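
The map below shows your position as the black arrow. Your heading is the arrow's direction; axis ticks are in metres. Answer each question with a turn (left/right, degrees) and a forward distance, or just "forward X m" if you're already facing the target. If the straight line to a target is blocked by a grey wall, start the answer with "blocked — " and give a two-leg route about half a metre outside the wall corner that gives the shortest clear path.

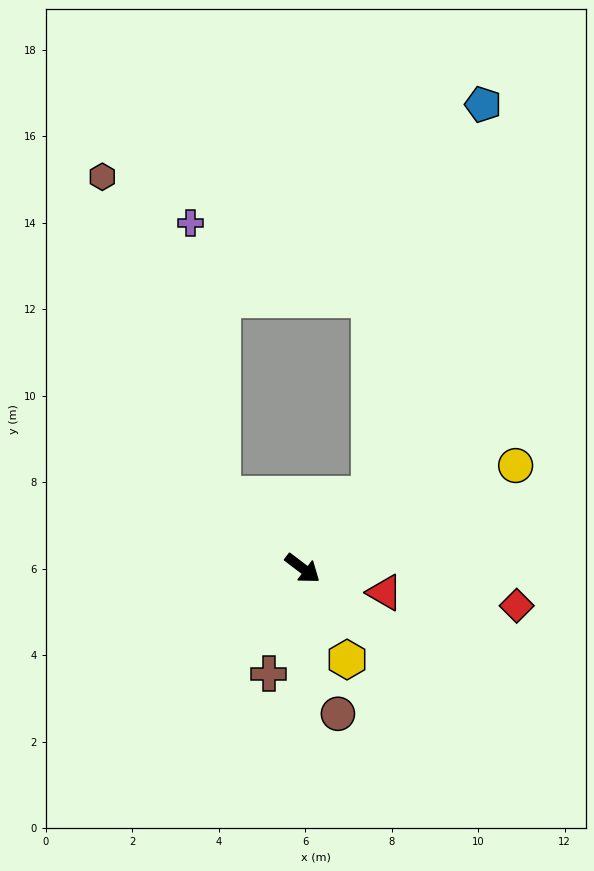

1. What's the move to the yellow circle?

turn left 63°, forward 5.5 m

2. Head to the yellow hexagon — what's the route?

turn right 27°, forward 2.3 m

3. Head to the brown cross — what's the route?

turn right 71°, forward 2.6 m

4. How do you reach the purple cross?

blocked — turn left 175°, forward 2.5 m, then turn right 41°, forward 6.3 m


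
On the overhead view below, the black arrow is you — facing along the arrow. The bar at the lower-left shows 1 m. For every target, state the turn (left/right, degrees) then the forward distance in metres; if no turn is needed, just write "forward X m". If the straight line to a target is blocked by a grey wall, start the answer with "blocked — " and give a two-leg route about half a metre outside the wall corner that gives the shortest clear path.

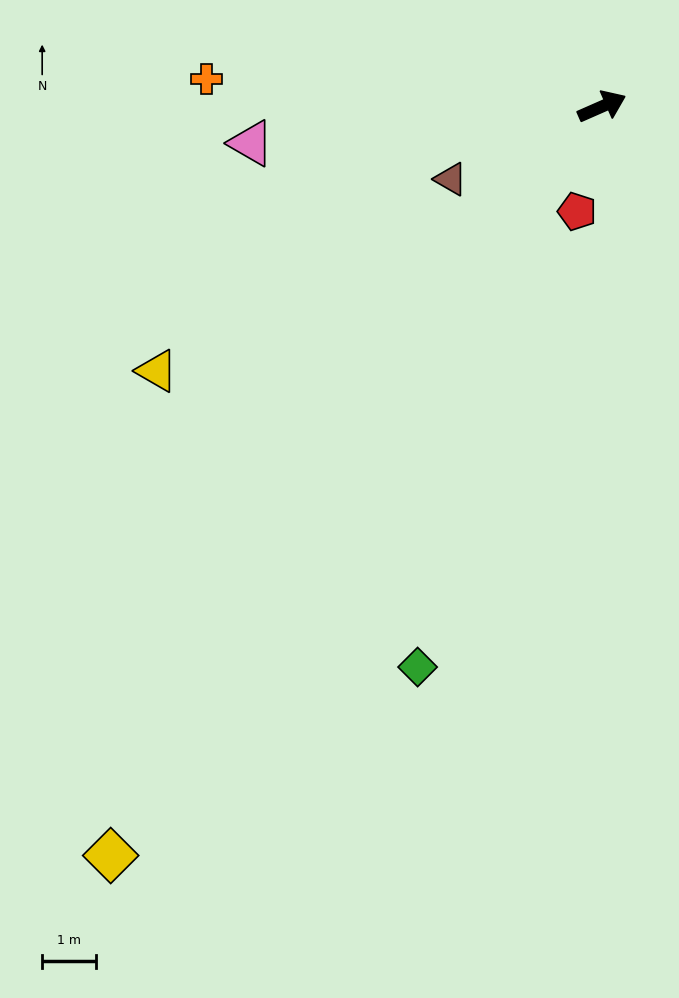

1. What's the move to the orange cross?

turn left 152°, forward 7.4 m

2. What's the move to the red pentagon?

turn right 127°, forward 2.0 m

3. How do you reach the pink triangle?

turn left 162°, forward 6.6 m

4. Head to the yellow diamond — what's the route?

turn right 147°, forward 16.7 m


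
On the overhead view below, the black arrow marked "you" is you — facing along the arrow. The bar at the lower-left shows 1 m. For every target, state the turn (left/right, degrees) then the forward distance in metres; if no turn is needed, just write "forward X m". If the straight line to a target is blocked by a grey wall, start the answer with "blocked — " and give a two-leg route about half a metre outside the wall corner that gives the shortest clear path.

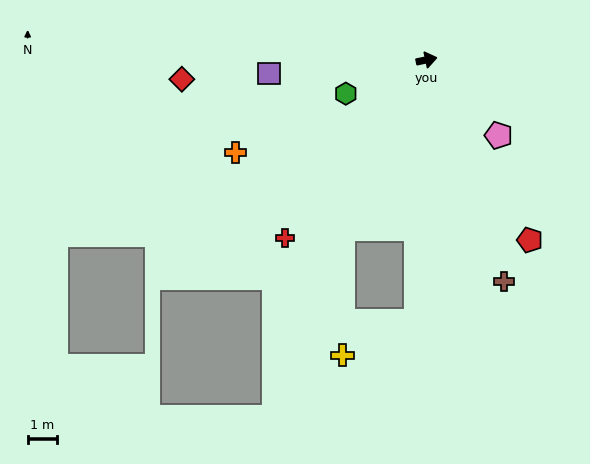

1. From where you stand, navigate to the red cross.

turn right 140°, forward 7.8 m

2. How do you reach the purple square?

turn left 173°, forward 5.4 m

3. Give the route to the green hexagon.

turn right 169°, forward 3.0 m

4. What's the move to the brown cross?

turn right 83°, forward 8.0 m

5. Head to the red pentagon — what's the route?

turn right 72°, forward 7.1 m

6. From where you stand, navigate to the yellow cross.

blocked — turn right 128°, forward 6.5 m, then turn left 26°, forward 4.3 m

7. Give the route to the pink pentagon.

turn right 58°, forward 3.6 m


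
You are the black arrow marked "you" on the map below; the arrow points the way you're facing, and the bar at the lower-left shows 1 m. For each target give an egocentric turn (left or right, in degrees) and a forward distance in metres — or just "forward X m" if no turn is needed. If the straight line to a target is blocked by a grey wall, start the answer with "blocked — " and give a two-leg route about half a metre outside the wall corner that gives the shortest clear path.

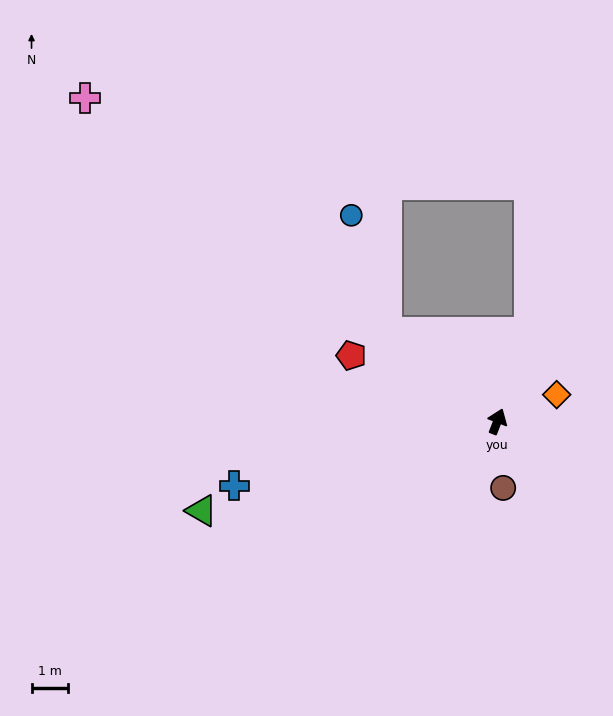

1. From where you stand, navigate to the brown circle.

turn right 154°, forward 1.8 m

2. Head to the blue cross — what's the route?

turn left 125°, forward 7.5 m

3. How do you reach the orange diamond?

turn right 45°, forward 1.8 m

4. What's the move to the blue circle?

blocked — turn left 72°, forward 3.9 m, then turn right 34°, forward 3.4 m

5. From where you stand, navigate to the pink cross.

turn left 73°, forward 14.5 m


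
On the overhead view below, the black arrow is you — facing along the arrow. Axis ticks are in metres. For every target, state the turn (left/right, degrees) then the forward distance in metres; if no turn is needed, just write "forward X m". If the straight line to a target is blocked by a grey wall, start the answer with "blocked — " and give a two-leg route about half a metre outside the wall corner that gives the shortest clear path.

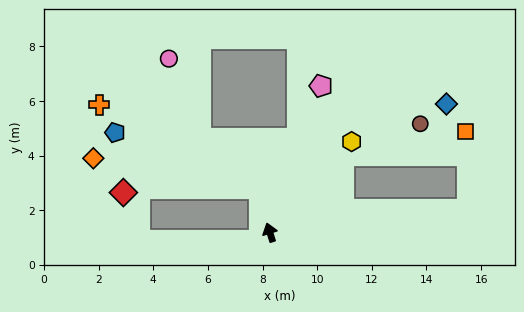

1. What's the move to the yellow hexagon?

turn right 59°, forward 4.5 m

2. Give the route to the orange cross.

blocked — turn right 6°, forward 1.7 m, then turn left 51°, forward 6.6 m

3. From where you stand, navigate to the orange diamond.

blocked — turn right 6°, forward 1.7 m, then turn left 69°, forward 6.2 m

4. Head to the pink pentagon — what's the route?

turn right 37°, forward 5.7 m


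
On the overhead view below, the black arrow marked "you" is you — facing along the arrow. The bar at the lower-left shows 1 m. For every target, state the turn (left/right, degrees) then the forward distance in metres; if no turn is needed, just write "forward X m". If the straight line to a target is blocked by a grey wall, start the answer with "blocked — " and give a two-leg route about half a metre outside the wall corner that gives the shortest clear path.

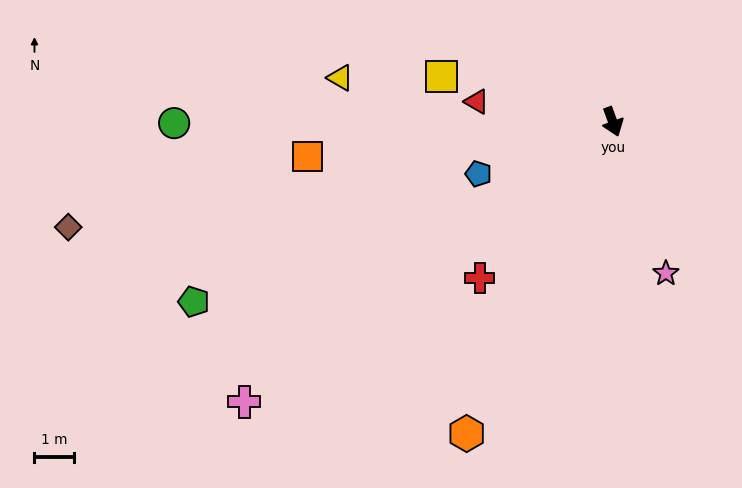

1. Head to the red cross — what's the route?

turn right 60°, forward 5.2 m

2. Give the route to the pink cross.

turn right 73°, forward 11.8 m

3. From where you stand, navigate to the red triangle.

turn right 118°, forward 3.5 m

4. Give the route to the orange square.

turn right 104°, forward 7.9 m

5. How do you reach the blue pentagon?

turn right 89°, forward 3.7 m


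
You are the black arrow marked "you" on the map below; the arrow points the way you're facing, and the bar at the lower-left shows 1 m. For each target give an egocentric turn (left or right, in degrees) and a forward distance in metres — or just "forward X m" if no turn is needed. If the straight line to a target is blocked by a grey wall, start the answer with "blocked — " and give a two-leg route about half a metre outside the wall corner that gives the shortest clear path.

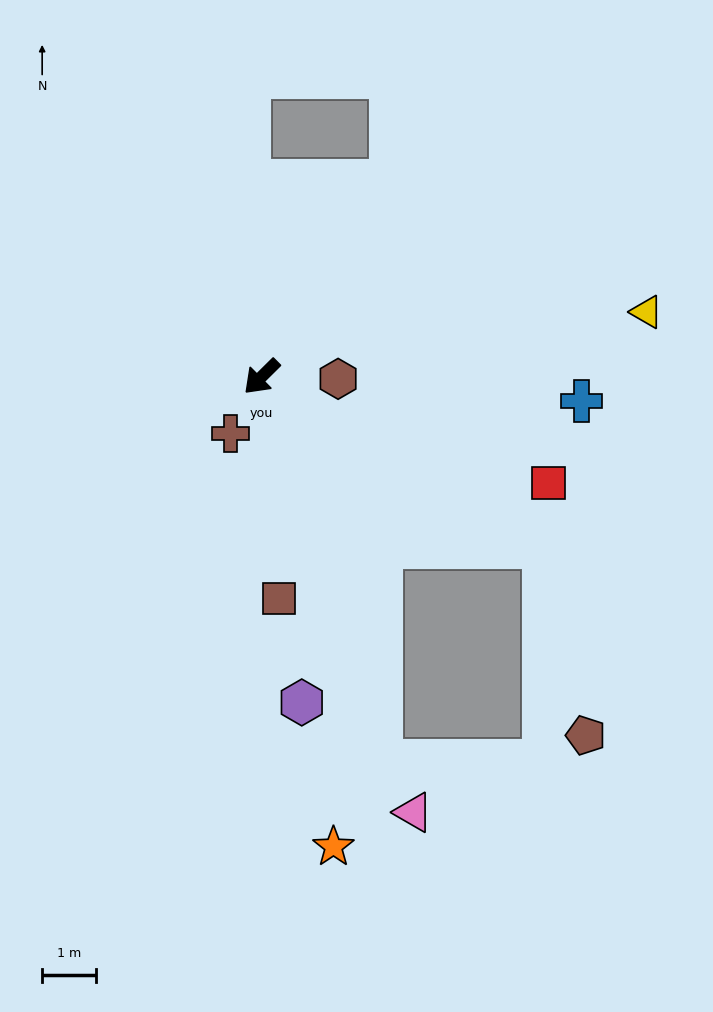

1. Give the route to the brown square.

turn left 50°, forward 4.2 m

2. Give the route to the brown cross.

turn left 17°, forward 1.2 m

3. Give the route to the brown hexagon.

turn left 134°, forward 1.4 m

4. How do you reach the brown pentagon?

blocked — turn left 105°, forward 6.2 m, then turn right 48°, forward 3.6 m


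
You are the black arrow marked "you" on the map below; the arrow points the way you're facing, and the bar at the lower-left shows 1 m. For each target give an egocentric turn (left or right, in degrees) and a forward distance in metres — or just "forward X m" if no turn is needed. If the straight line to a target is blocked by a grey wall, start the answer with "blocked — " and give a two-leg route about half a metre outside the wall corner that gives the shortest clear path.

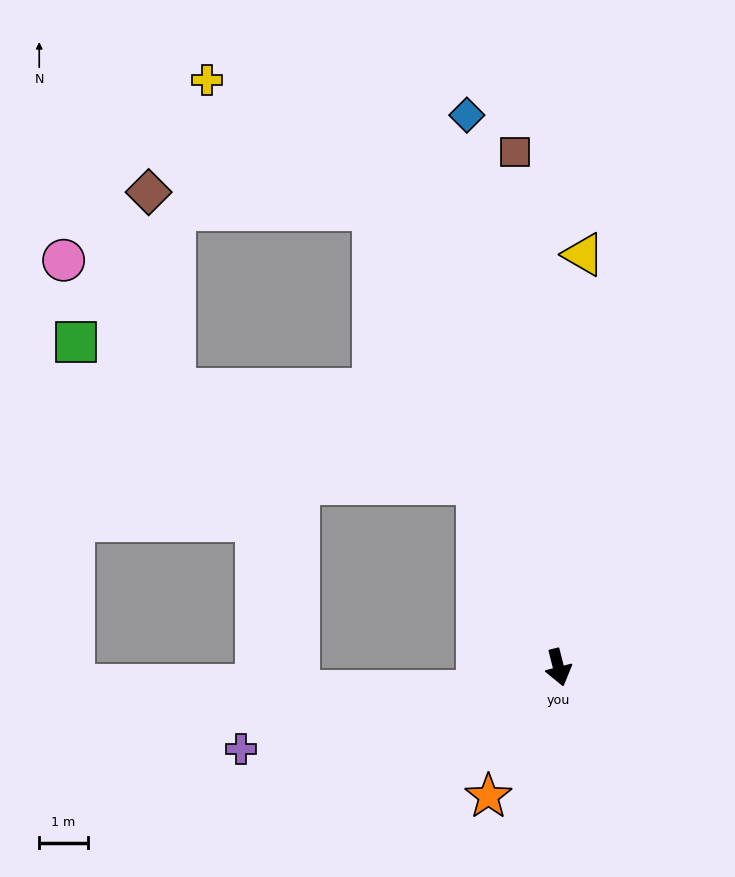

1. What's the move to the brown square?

turn left 171°, forward 10.6 m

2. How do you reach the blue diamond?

turn left 175°, forward 11.5 m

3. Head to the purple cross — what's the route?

turn right 90°, forward 6.7 m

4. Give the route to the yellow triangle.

turn left 162°, forward 8.5 m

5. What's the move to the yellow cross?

blocked — turn right 172°, forward 10.2 m, then turn left 30°, forward 4.3 m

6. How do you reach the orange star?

turn right 43°, forward 3.0 m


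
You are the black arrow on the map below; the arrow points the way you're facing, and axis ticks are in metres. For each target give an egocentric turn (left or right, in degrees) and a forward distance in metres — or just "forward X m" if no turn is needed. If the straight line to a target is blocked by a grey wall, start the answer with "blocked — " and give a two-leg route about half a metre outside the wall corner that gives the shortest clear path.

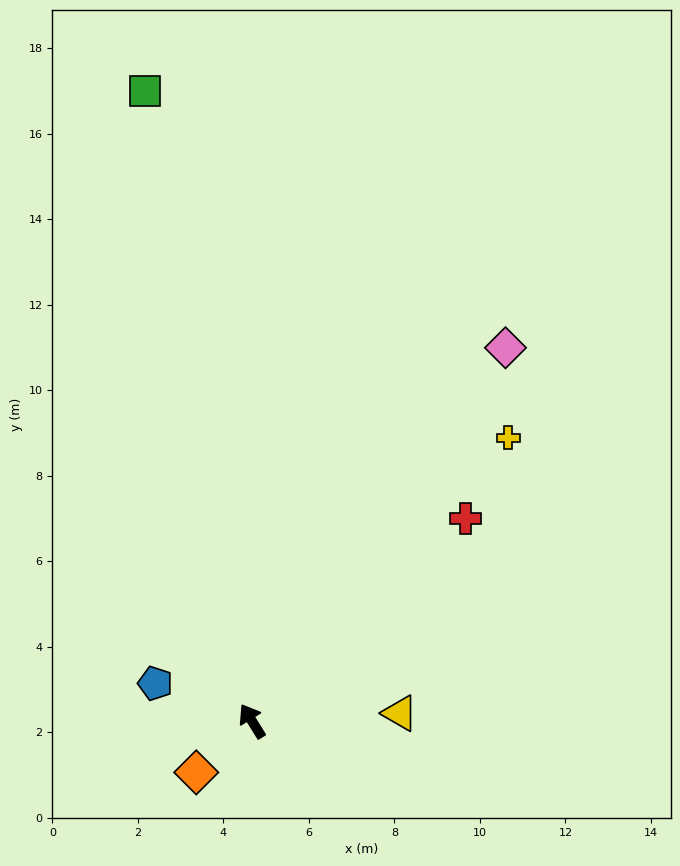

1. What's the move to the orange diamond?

turn left 101°, forward 1.8 m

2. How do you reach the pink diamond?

turn right 66°, forward 10.6 m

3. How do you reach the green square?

turn right 22°, forward 14.9 m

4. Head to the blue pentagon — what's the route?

turn left 37°, forward 2.4 m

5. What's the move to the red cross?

turn right 78°, forward 6.9 m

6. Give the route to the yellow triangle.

turn right 119°, forward 3.5 m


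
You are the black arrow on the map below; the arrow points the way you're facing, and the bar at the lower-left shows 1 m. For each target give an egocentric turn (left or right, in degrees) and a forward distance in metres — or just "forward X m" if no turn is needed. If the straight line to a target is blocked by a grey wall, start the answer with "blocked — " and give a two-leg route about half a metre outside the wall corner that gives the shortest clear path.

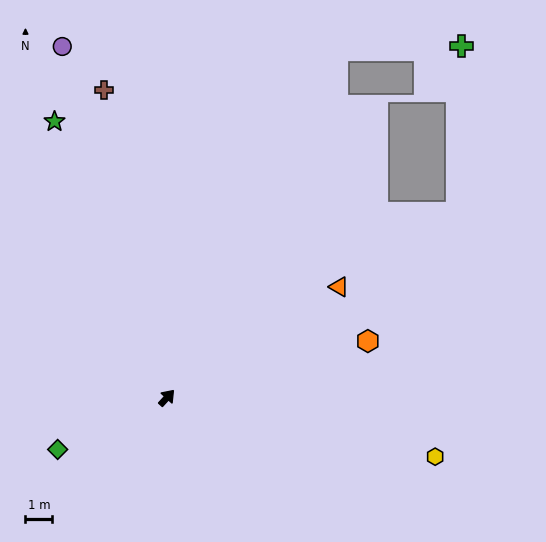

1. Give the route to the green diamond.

turn left 158°, forward 4.5 m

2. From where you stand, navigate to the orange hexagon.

turn right 32°, forward 7.7 m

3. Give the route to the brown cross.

turn left 54°, forward 11.7 m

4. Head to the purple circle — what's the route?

turn left 59°, forward 13.6 m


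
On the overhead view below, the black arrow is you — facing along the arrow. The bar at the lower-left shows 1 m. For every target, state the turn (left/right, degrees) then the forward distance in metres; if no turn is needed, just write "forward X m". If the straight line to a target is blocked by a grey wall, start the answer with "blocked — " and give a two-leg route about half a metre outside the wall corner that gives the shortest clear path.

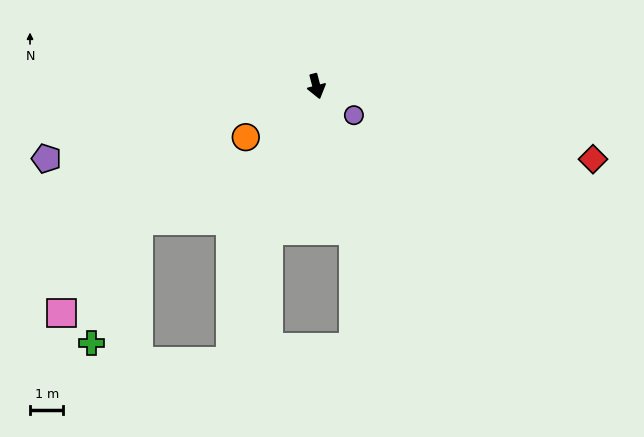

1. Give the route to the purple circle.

turn left 38°, forward 1.4 m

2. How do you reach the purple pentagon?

turn right 90°, forward 8.4 m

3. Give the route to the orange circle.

turn right 69°, forward 2.6 m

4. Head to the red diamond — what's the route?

turn left 61°, forward 8.6 m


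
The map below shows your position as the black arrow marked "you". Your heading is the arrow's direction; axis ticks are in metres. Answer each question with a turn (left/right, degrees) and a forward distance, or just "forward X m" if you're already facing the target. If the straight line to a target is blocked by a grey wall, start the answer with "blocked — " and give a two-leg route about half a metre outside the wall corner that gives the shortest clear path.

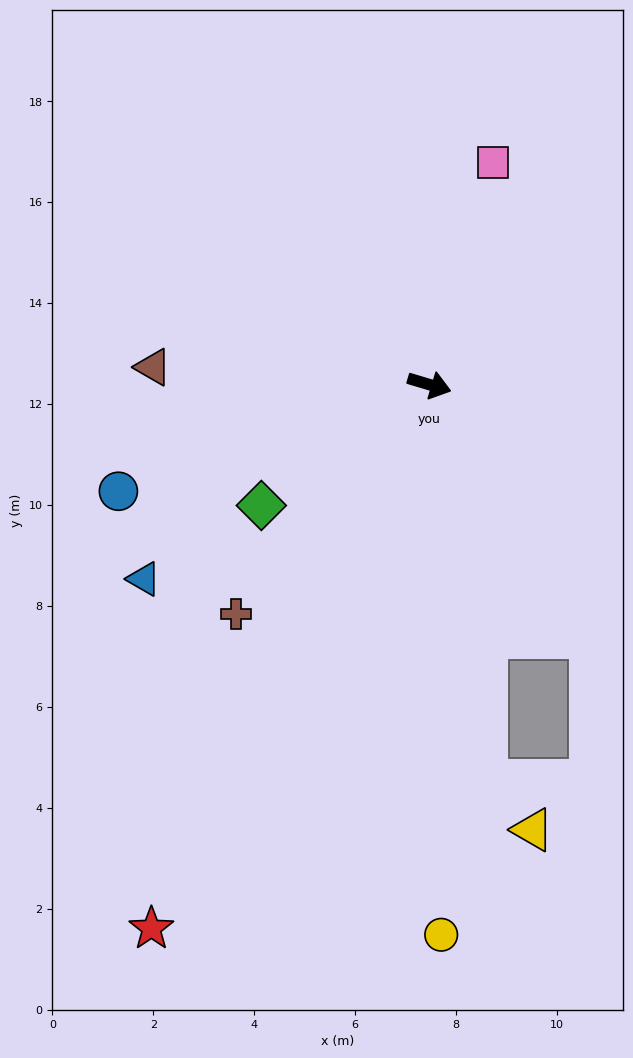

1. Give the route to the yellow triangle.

blocked — turn right 65°, forward 7.9 m, then turn left 35°, forward 1.3 m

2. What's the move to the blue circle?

turn right 144°, forward 6.5 m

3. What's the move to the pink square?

turn left 91°, forward 4.6 m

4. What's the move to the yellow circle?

turn right 72°, forward 10.9 m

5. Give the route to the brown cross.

turn right 114°, forward 5.9 m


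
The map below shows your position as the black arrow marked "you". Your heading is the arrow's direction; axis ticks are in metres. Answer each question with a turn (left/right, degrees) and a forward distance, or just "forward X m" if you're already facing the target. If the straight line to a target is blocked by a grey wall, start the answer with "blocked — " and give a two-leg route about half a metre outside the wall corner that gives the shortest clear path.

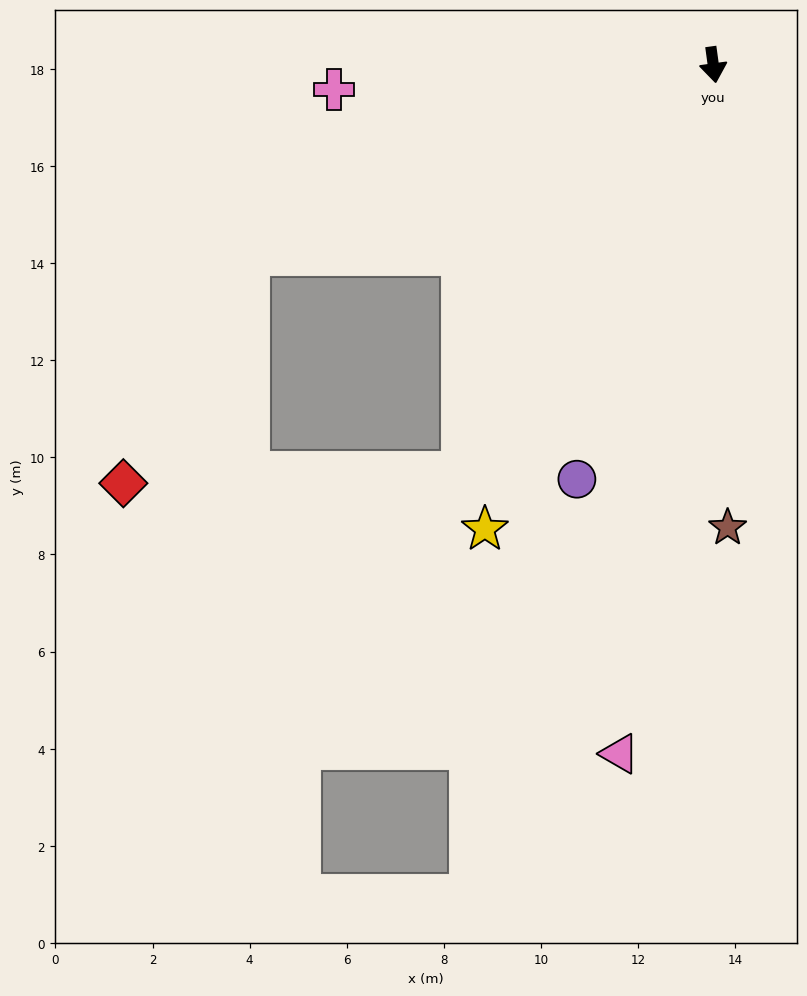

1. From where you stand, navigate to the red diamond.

blocked — turn right 75°, forward 10.3 m, then turn left 38°, forward 5.4 m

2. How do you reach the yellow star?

turn right 34°, forward 10.7 m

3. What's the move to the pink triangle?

turn right 16°, forward 14.3 m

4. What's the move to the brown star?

turn right 6°, forward 9.5 m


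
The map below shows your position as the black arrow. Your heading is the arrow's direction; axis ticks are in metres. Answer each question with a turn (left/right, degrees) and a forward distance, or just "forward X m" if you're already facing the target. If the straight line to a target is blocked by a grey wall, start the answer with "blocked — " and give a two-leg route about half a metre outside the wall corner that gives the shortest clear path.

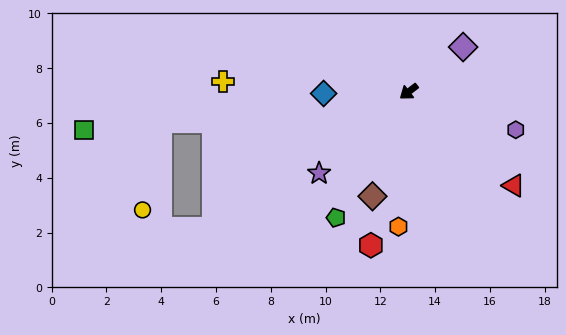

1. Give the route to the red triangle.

turn left 101°, forward 5.1 m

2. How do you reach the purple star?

turn left 5°, forward 4.4 m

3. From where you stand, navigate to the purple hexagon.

turn left 123°, forward 4.1 m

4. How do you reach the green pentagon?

turn left 22°, forward 5.3 m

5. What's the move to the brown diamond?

turn left 33°, forward 4.0 m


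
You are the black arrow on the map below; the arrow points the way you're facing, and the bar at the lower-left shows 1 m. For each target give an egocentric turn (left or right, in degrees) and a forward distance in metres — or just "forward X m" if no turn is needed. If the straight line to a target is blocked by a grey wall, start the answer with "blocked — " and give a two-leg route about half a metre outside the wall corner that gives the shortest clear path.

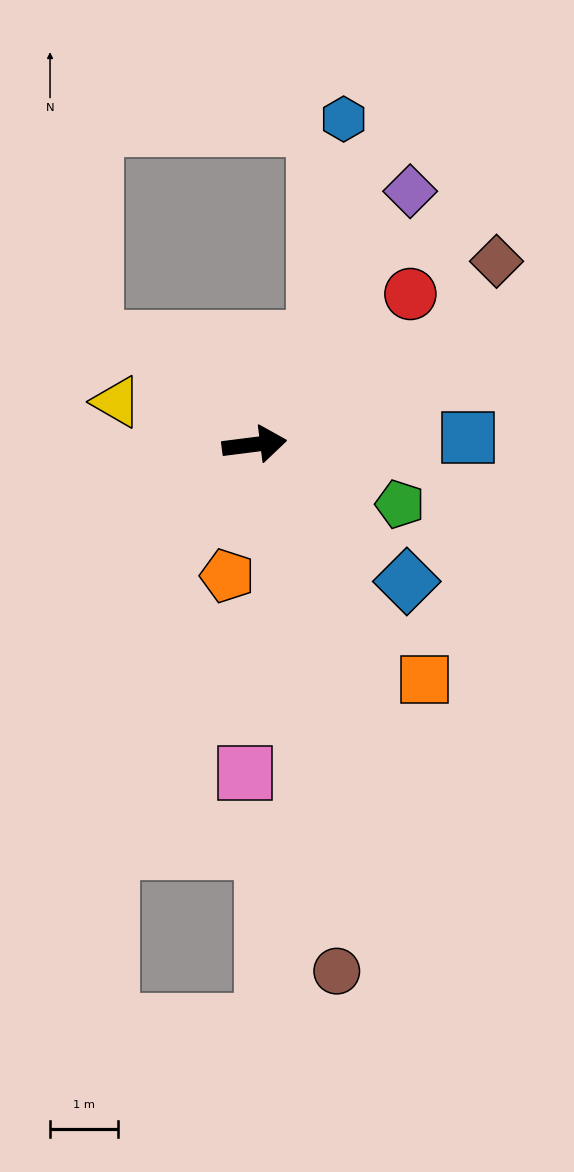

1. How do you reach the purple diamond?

turn left 51°, forward 4.4 m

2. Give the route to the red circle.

turn left 37°, forward 3.2 m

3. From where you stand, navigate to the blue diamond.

turn right 49°, forward 3.0 m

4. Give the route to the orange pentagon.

turn right 109°, forward 2.0 m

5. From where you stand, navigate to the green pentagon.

turn right 30°, forward 2.3 m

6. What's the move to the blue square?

turn right 5°, forward 3.1 m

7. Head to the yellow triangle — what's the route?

turn left 156°, forward 2.1 m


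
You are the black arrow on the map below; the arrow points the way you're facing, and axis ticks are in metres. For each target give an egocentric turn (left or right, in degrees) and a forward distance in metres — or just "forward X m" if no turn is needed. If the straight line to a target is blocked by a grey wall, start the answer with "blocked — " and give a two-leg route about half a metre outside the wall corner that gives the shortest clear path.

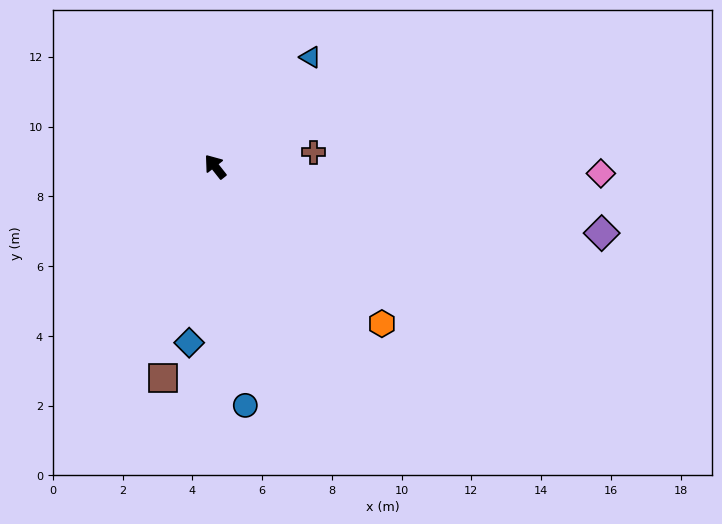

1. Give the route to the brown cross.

turn right 120°, forward 2.9 m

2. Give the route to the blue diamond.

turn left 133°, forward 5.1 m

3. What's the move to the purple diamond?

turn right 138°, forward 11.2 m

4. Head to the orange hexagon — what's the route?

turn right 172°, forward 6.6 m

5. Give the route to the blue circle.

turn left 149°, forward 6.9 m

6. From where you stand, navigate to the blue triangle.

turn right 79°, forward 4.2 m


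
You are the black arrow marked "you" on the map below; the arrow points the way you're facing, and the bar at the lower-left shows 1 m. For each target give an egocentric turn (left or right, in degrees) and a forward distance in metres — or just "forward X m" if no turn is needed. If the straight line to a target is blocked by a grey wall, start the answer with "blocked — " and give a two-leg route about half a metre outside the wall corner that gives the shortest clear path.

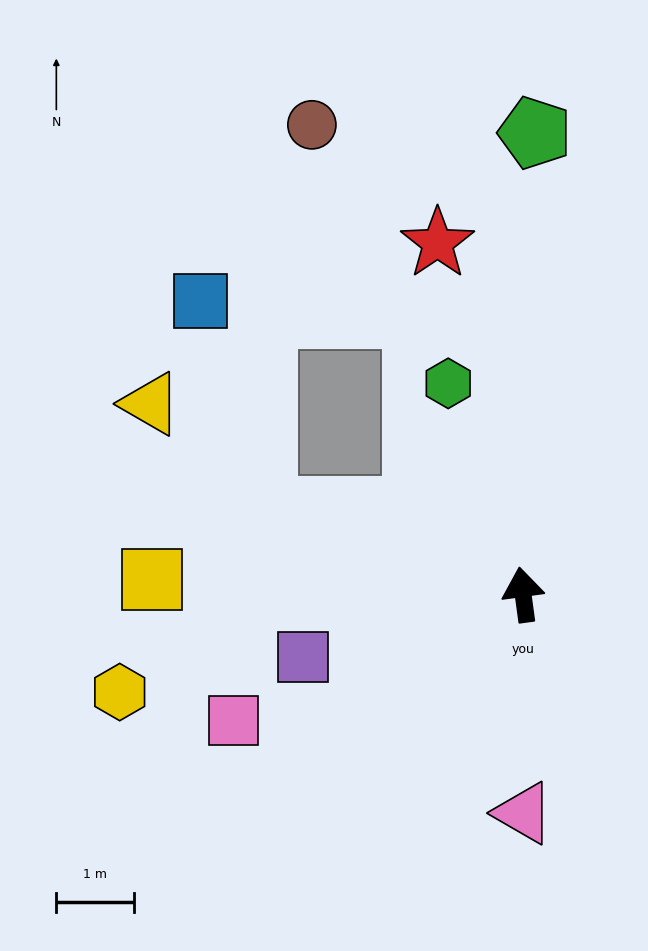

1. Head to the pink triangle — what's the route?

turn left 172°, forward 2.8 m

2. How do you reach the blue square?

blocked — turn left 64°, forward 3.5 m, then turn right 55°, forward 2.8 m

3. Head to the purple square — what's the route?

turn left 98°, forward 3.0 m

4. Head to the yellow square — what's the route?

turn left 80°, forward 4.8 m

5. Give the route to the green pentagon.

turn right 9°, forward 6.0 m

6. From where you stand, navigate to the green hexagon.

turn left 12°, forward 2.9 m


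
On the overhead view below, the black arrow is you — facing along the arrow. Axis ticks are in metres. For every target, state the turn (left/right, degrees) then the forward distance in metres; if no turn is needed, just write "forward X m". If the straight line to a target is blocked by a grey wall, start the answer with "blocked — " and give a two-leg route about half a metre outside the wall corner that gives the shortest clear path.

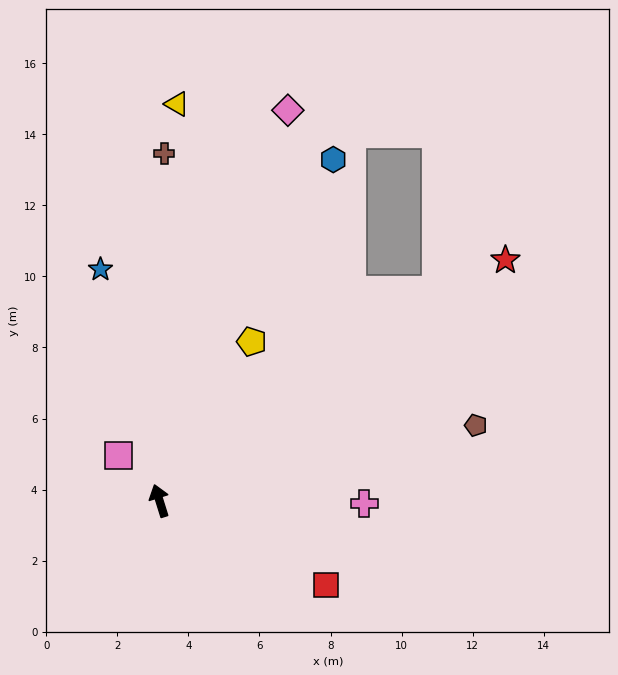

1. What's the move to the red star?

turn right 73°, forward 11.9 m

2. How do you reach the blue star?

turn right 3°, forward 6.7 m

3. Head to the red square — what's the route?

turn right 134°, forward 5.2 m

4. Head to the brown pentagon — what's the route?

turn right 94°, forward 9.2 m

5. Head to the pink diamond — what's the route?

turn right 36°, forward 11.6 m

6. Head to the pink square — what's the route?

turn left 24°, forward 1.7 m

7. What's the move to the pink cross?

turn right 108°, forward 5.8 m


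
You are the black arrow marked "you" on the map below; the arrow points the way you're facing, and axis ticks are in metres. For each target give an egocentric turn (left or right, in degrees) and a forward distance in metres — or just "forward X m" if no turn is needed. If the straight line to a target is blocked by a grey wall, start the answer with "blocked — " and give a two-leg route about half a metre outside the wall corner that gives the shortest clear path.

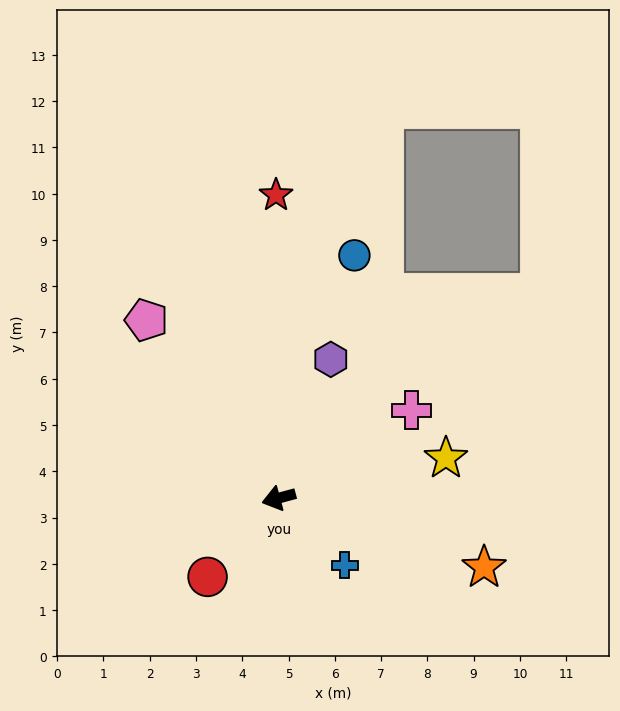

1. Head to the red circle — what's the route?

turn left 33°, forward 2.3 m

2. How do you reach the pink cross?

turn right 162°, forward 3.4 m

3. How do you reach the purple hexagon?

turn right 126°, forward 3.2 m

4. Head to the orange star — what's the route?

turn left 146°, forward 4.7 m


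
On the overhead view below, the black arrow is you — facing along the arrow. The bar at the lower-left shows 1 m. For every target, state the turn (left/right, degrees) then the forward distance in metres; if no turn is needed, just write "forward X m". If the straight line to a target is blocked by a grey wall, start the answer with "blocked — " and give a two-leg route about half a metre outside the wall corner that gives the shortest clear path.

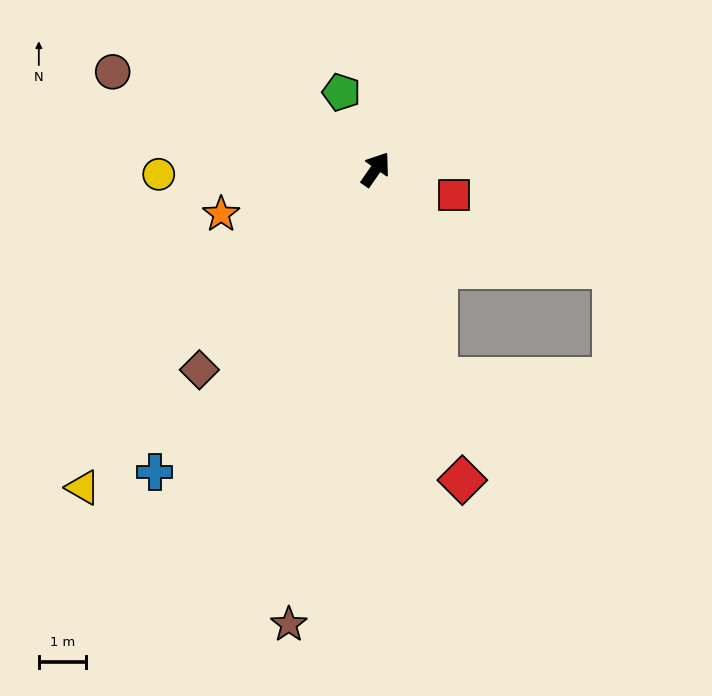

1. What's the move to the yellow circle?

turn left 126°, forward 4.6 m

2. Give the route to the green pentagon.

turn left 59°, forward 1.8 m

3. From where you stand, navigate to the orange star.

turn left 141°, forward 3.4 m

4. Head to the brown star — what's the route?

turn right 156°, forward 9.8 m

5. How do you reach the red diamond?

turn right 130°, forward 6.8 m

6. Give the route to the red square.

turn right 74°, forward 1.7 m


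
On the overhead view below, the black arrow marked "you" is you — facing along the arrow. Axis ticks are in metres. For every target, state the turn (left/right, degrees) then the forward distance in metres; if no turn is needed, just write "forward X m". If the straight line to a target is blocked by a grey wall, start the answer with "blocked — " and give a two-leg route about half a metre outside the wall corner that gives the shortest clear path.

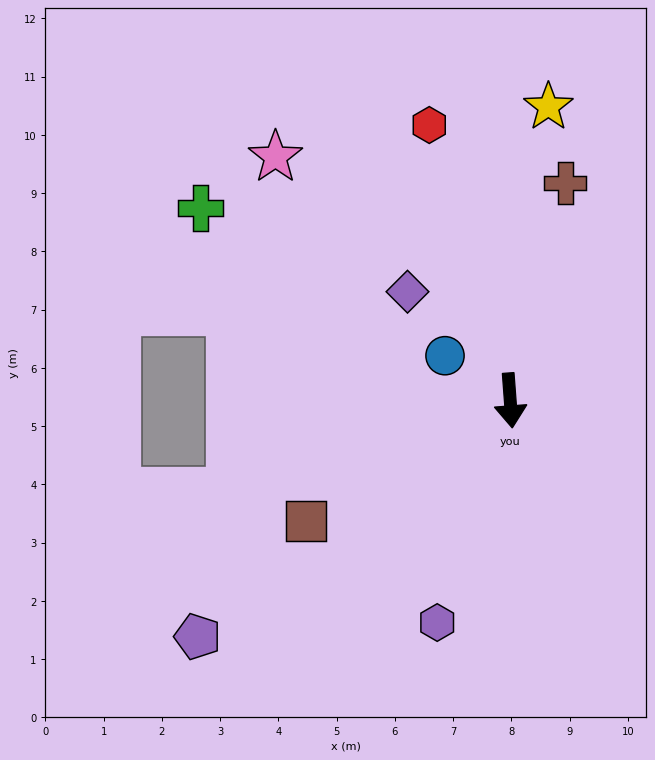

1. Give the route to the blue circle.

turn right 129°, forward 1.4 m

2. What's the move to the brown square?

turn right 64°, forward 4.1 m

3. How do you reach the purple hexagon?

turn right 22°, forward 4.0 m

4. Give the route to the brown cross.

turn left 162°, forward 3.9 m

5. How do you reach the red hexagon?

turn right 168°, forward 4.9 m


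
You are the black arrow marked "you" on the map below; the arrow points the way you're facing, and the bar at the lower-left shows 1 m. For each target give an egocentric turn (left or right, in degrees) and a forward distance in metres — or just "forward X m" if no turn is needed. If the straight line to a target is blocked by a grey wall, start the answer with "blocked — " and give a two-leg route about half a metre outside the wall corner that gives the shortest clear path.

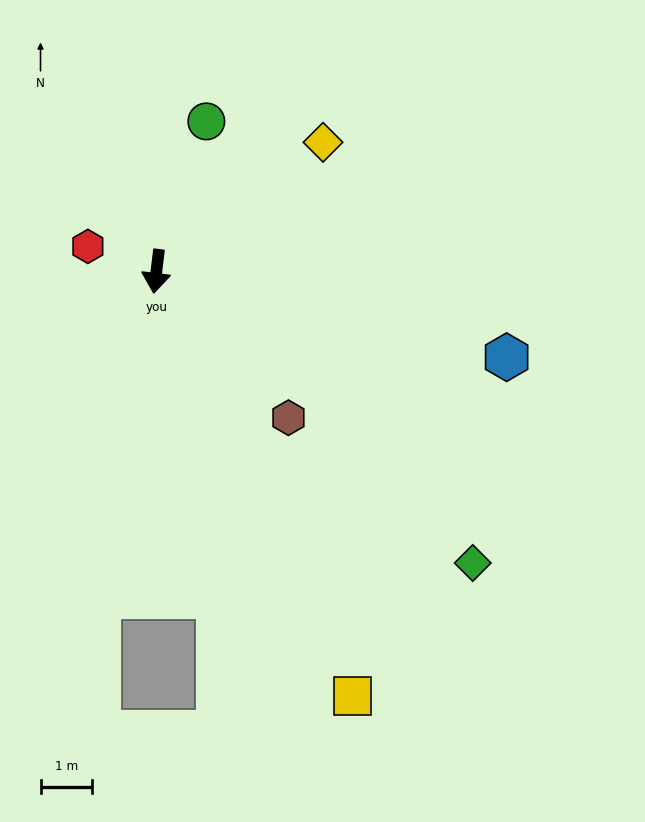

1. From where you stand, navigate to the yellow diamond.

turn left 135°, forward 4.1 m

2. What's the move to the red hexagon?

turn right 103°, forward 1.4 m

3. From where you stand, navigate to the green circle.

turn left 168°, forward 3.1 m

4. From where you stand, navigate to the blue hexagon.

turn left 83°, forward 7.0 m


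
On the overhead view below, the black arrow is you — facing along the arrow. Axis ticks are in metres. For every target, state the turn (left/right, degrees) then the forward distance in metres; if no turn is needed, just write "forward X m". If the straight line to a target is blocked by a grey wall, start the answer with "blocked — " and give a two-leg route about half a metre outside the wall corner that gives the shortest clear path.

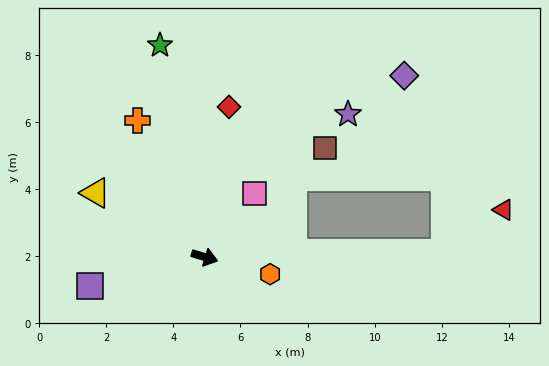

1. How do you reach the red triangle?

blocked — turn left 18°, forward 7.2 m, then turn left 35°, forward 2.2 m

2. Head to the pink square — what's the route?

turn left 69°, forward 2.4 m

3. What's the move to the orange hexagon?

turn left 2°, forward 2.0 m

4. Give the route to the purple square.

turn right 149°, forward 3.5 m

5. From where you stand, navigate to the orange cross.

turn left 133°, forward 4.5 m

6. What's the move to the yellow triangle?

turn left 166°, forward 3.8 m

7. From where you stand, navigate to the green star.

turn left 119°, forward 6.4 m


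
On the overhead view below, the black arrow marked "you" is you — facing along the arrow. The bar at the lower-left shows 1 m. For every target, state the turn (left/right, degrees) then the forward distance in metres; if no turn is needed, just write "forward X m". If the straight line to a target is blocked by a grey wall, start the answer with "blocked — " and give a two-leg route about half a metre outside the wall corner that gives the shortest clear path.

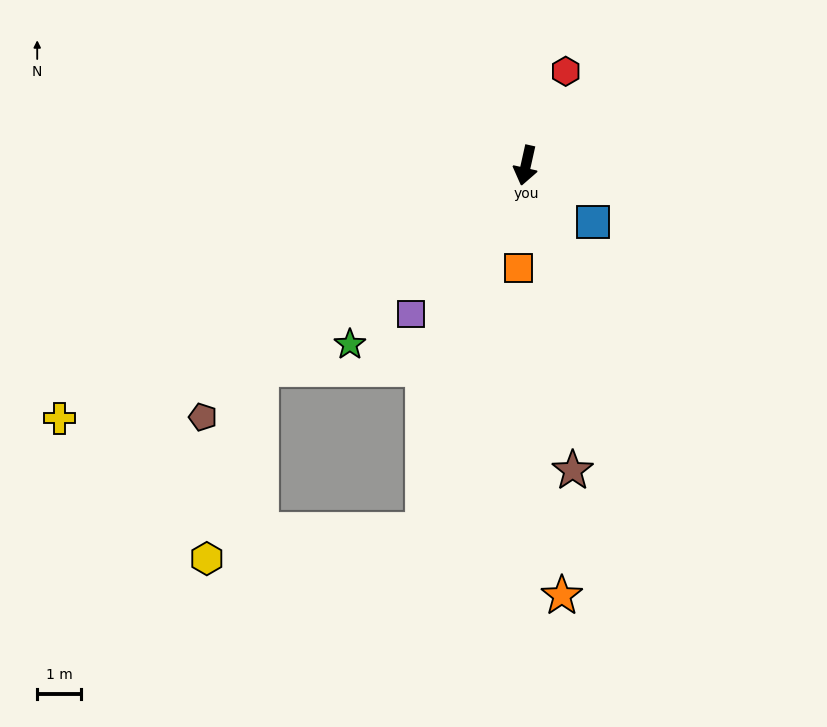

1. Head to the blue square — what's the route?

turn left 63°, forward 2.0 m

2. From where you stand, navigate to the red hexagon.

turn left 170°, forward 2.4 m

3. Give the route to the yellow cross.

turn right 49°, forward 12.2 m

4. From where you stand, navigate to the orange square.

turn left 9°, forward 2.4 m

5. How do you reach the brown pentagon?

turn right 39°, forward 9.4 m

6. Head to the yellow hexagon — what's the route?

blocked — turn right 40°, forward 7.7 m, then turn left 37°, forward 4.5 m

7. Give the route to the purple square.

turn right 25°, forward 4.3 m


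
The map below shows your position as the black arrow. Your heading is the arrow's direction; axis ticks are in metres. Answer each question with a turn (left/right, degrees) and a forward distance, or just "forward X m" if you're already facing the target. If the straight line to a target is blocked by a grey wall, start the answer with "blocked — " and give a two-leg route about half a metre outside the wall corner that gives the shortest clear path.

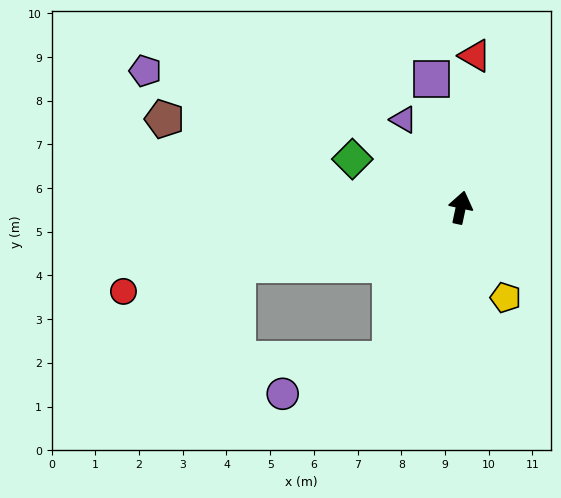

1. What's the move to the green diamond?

turn left 78°, forward 2.7 m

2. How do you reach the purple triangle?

turn left 45°, forward 2.4 m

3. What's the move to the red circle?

turn left 116°, forward 8.0 m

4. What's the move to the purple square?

turn left 25°, forward 3.0 m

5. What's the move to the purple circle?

blocked — turn left 167°, forward 3.8 m, then turn right 48°, forward 2.6 m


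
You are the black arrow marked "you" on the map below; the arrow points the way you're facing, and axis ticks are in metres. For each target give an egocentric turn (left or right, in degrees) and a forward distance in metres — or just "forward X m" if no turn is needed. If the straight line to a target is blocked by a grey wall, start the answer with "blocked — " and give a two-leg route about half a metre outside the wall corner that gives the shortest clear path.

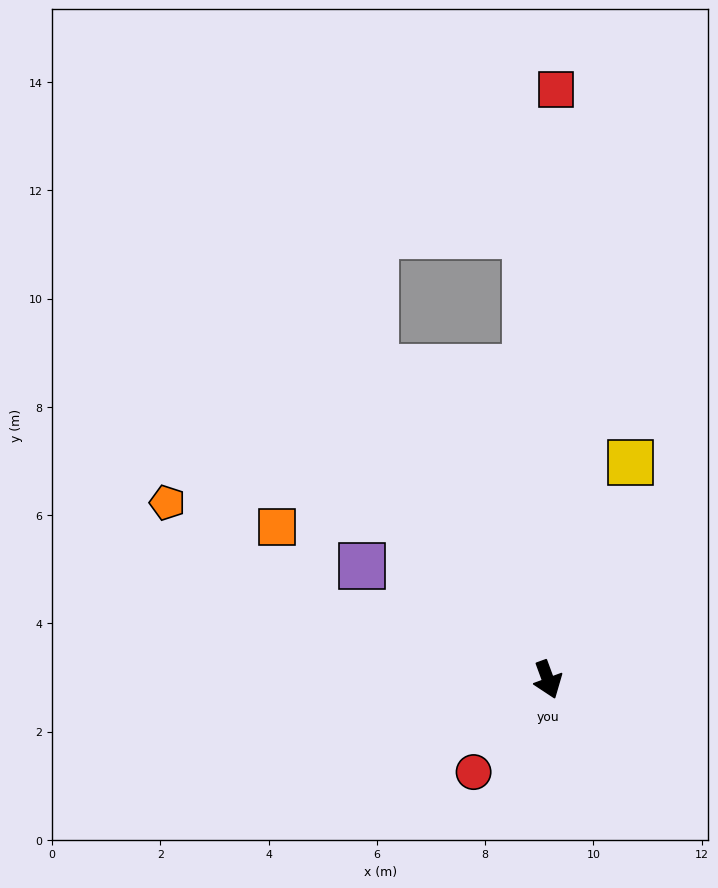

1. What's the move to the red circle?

turn right 59°, forward 2.2 m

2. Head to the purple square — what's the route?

turn right 142°, forward 4.0 m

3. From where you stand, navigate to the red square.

turn left 159°, forward 10.9 m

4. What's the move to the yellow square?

turn left 139°, forward 4.3 m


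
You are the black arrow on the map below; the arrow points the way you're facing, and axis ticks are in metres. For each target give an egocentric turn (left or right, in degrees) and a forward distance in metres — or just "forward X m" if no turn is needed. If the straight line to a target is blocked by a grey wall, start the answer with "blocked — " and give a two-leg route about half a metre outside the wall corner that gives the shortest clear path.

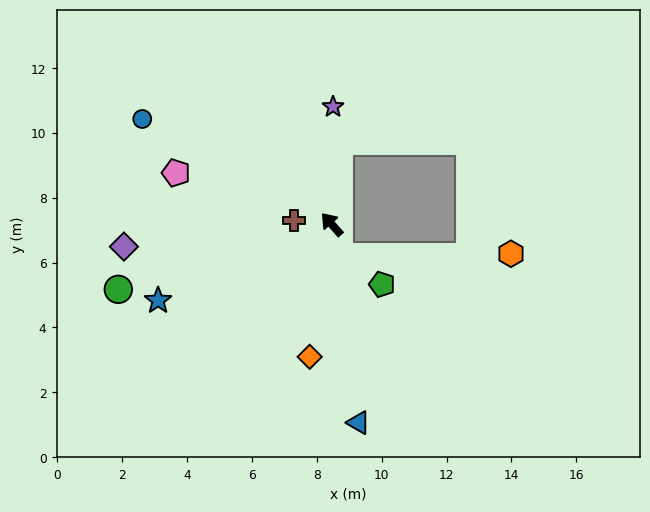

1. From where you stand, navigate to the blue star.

turn left 72°, forward 5.8 m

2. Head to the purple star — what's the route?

turn right 42°, forward 3.6 m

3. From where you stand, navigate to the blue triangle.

turn left 146°, forward 6.2 m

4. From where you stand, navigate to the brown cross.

turn left 43°, forward 1.2 m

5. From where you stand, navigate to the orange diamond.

turn left 129°, forward 4.1 m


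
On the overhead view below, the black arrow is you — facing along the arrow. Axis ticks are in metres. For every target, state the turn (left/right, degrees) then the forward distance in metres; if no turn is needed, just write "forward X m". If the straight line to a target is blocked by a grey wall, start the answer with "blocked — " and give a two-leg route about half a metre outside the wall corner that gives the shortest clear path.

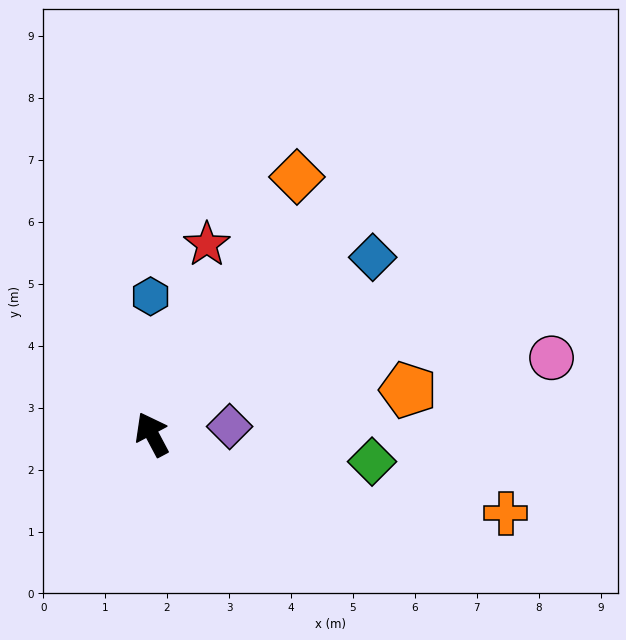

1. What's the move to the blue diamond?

turn right 79°, forward 4.6 m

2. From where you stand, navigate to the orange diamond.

turn right 57°, forward 4.8 m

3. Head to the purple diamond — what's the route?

turn right 112°, forward 1.3 m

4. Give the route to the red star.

turn right 44°, forward 3.2 m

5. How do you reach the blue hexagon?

turn right 27°, forward 2.2 m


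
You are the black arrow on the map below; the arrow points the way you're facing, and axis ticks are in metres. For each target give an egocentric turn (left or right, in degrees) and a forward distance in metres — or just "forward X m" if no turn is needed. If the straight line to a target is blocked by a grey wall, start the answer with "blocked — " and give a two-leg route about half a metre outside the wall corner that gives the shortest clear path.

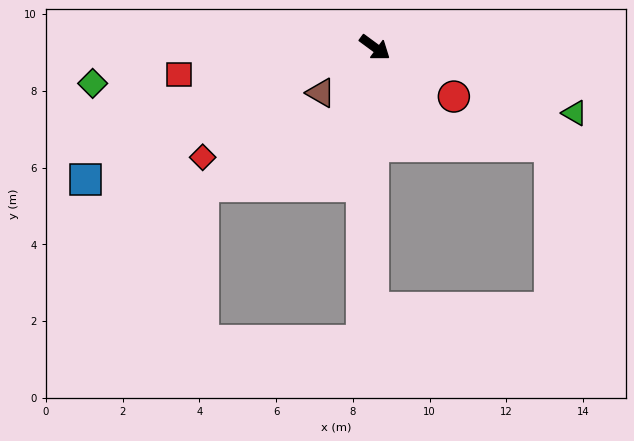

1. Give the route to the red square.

turn right 136°, forward 5.1 m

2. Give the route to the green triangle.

turn left 18°, forward 5.5 m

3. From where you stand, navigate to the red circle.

turn left 4°, forward 2.4 m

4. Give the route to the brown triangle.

turn right 104°, forward 1.8 m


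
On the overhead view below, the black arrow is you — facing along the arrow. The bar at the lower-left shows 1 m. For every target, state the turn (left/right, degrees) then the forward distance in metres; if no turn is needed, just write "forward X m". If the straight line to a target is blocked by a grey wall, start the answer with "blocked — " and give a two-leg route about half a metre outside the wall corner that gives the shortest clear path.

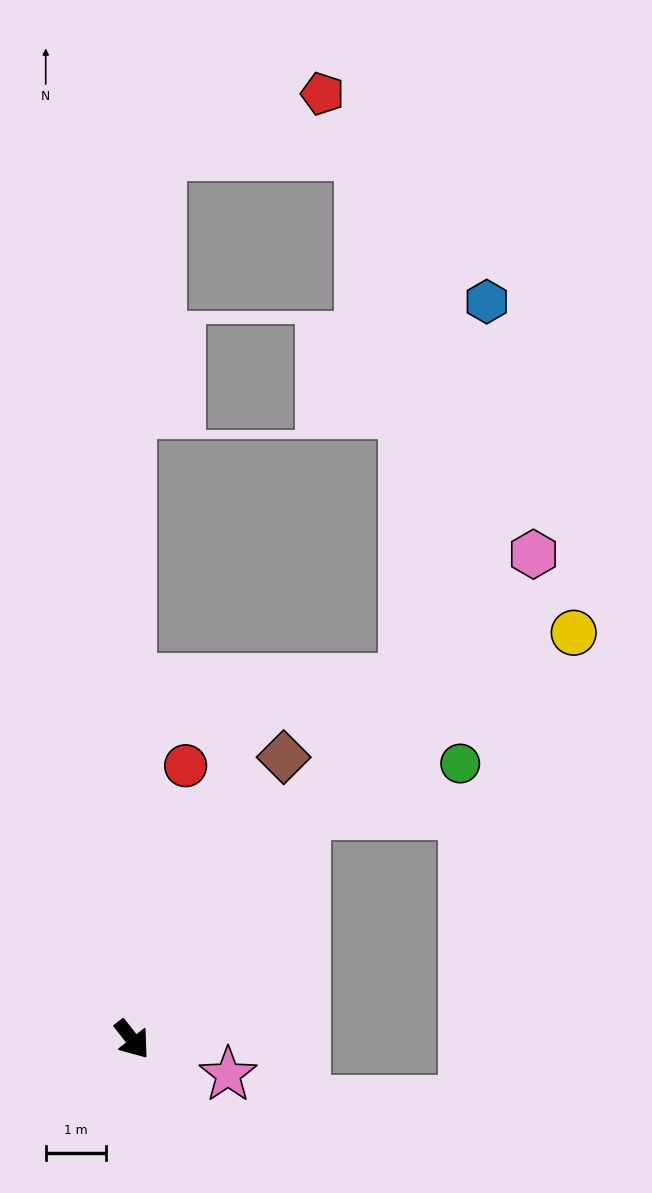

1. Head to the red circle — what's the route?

turn left 131°, forward 4.7 m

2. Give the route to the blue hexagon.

blocked — turn left 105°, forward 7.5 m, then turn left 24°, forward 6.4 m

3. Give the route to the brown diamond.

turn left 114°, forward 5.3 m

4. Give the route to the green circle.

blocked — turn left 104°, forward 4.7 m, then turn right 34°, forward 2.7 m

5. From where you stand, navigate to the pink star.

turn left 32°, forward 1.7 m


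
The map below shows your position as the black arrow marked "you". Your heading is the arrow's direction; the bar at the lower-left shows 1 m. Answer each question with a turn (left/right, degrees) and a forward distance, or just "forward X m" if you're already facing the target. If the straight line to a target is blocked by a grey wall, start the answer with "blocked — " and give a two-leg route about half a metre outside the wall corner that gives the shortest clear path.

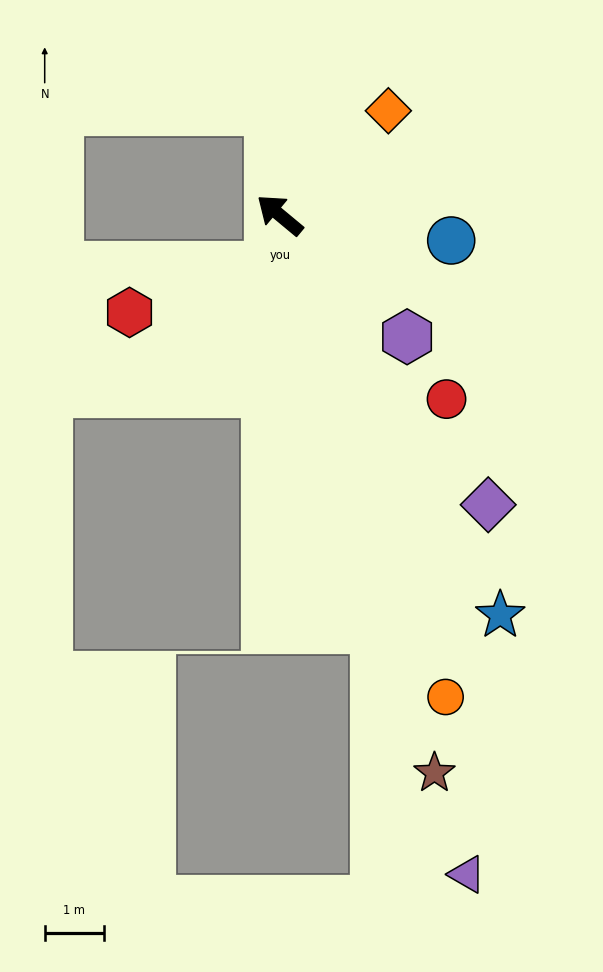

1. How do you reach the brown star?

turn left 145°, forward 9.8 m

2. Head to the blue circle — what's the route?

turn right 149°, forward 2.9 m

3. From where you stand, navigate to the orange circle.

turn left 149°, forward 8.6 m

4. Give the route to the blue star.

turn left 159°, forward 7.7 m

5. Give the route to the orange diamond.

turn right 96°, forward 2.5 m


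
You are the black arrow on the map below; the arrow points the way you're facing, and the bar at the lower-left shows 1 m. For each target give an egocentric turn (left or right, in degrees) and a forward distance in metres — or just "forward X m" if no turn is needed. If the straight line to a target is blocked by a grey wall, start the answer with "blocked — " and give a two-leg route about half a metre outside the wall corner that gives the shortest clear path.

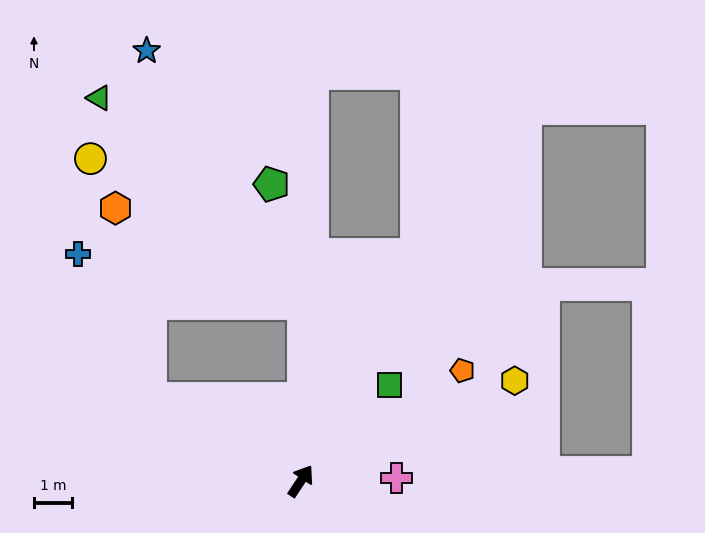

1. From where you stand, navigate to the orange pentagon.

turn right 22°, forward 5.1 m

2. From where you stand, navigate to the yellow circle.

blocked — turn left 33°, forward 4.6 m, then turn left 56°, forward 6.7 m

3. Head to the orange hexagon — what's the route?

blocked — turn left 94°, forward 4.5 m, then turn right 50°, forward 5.0 m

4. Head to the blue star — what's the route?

blocked — turn left 33°, forward 4.6 m, then turn left 32°, forward 7.8 m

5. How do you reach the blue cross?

blocked — turn left 94°, forward 4.5 m, then turn right 34°, forward 4.2 m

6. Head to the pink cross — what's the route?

turn right 55°, forward 2.5 m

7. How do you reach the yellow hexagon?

turn right 31°, forward 6.2 m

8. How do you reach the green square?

turn right 9°, forward 3.4 m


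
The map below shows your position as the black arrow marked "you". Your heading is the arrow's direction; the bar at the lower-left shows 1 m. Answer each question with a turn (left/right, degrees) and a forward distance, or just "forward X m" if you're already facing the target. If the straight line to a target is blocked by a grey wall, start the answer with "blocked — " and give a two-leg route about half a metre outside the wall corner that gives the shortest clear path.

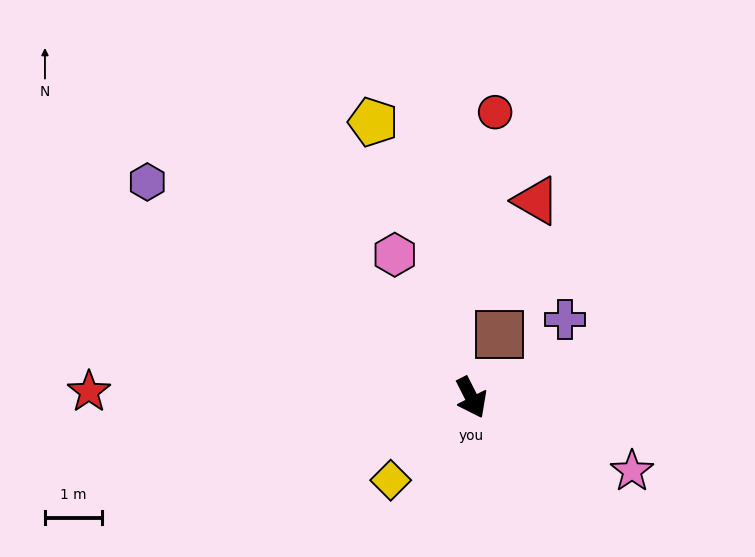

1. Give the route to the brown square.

turn left 129°, forward 1.2 m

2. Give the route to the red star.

turn right 118°, forward 6.8 m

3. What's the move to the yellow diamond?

turn right 71°, forward 2.0 m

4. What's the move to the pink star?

turn left 38°, forward 3.1 m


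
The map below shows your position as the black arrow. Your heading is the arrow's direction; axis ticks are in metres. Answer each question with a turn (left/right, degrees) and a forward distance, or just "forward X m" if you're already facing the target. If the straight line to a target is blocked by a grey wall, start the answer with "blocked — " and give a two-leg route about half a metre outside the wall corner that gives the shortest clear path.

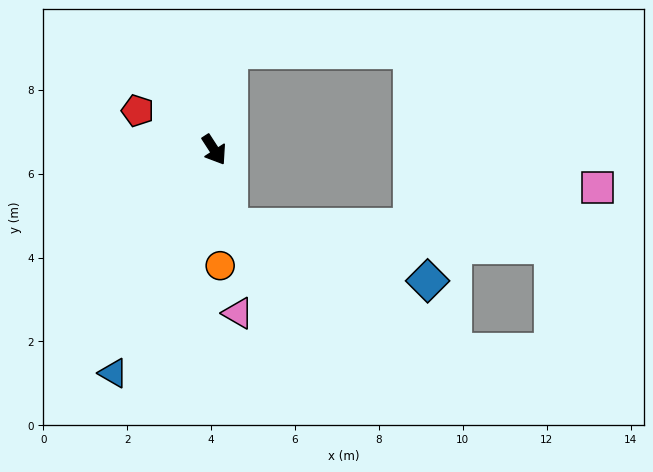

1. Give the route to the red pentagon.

turn right 150°, forward 2.0 m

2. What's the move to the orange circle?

turn right 30°, forward 2.8 m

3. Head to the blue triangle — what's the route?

turn right 57°, forward 5.8 m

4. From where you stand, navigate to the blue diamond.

blocked — turn right 21°, forward 1.8 m, then turn left 62°, forward 4.9 m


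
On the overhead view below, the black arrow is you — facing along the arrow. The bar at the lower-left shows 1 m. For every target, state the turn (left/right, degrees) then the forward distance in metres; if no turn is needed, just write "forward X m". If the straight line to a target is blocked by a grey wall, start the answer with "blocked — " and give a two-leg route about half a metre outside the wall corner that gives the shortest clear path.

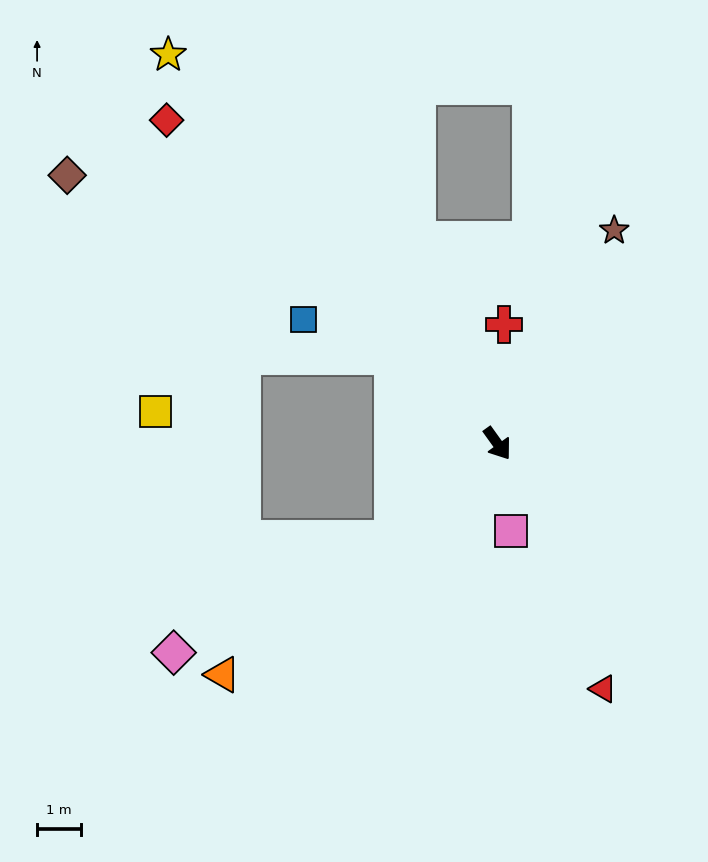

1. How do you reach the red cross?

turn left 141°, forward 2.7 m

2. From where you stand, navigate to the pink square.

turn right 27°, forward 2.0 m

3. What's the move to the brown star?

turn left 116°, forward 5.5 m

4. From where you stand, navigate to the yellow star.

turn right 175°, forward 11.5 m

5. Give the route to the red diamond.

turn right 170°, forward 10.5 m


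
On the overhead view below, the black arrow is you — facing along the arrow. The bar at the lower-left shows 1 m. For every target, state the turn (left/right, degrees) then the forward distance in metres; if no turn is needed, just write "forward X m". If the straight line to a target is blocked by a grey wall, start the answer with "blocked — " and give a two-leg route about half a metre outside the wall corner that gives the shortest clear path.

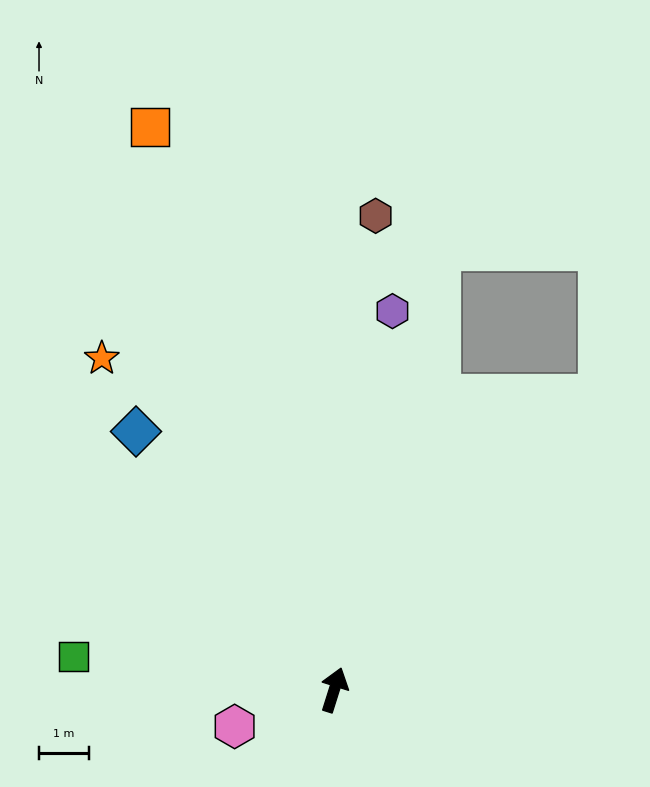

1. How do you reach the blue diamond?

turn left 55°, forward 6.5 m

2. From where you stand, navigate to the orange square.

turn left 36°, forward 11.8 m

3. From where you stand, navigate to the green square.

turn left 100°, forward 5.2 m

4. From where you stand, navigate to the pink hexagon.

turn left 128°, forward 2.1 m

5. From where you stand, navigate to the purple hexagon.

turn left 9°, forward 7.6 m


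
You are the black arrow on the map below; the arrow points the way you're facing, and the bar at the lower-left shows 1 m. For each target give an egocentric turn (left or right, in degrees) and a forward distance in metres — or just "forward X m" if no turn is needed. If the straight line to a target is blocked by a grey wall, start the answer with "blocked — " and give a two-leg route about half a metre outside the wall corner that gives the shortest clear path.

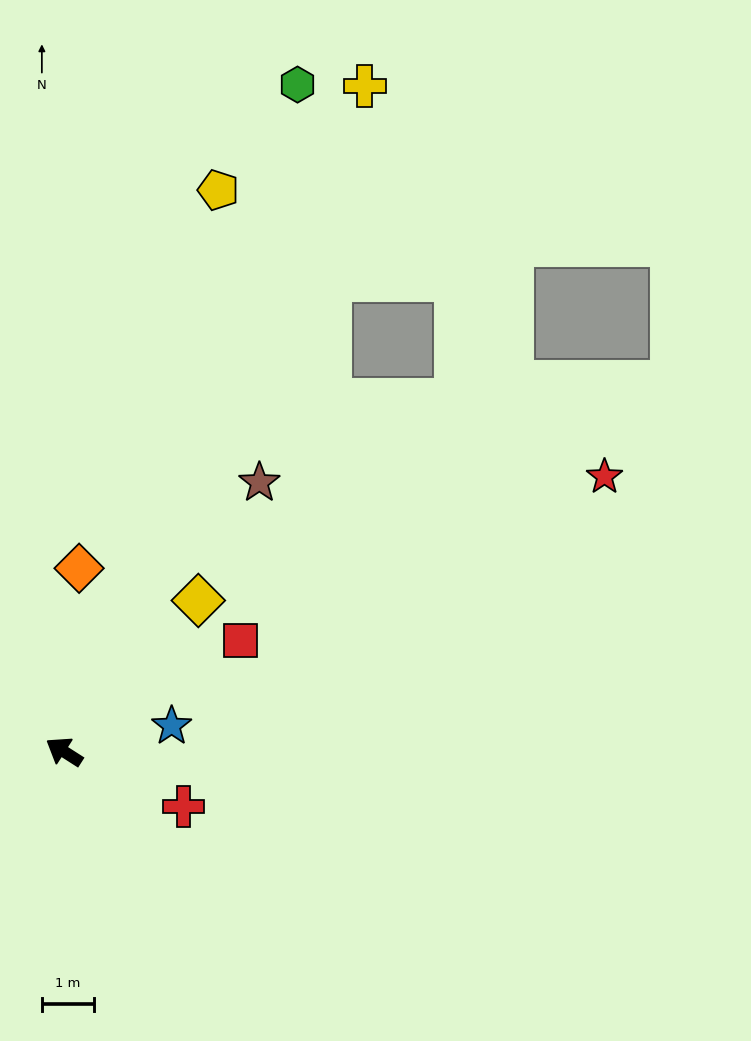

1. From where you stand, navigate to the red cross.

turn right 172°, forward 2.5 m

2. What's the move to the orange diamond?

turn right 62°, forward 3.5 m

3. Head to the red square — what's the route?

turn right 115°, forward 4.0 m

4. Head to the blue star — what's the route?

turn right 134°, forward 2.1 m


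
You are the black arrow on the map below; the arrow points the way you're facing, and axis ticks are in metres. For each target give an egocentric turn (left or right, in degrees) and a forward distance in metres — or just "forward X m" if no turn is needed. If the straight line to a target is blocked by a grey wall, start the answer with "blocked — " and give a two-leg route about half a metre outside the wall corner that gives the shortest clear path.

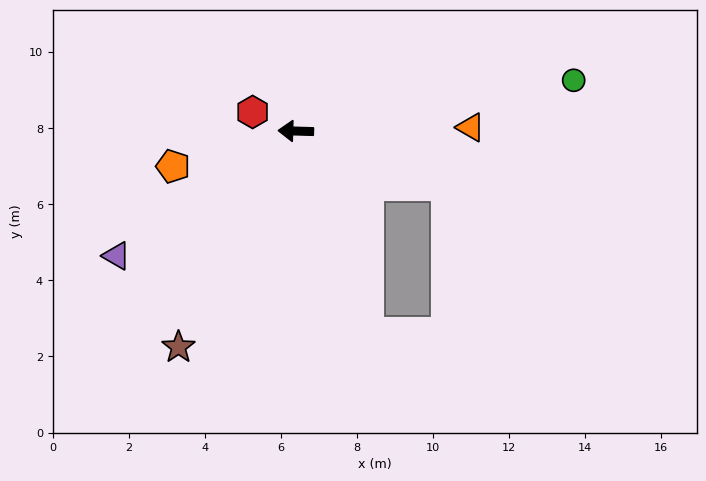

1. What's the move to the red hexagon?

turn right 22°, forward 1.2 m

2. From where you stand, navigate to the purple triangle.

turn left 36°, forward 5.7 m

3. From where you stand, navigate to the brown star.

turn left 63°, forward 6.5 m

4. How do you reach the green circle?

turn right 168°, forward 7.4 m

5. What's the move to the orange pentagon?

turn left 18°, forward 3.4 m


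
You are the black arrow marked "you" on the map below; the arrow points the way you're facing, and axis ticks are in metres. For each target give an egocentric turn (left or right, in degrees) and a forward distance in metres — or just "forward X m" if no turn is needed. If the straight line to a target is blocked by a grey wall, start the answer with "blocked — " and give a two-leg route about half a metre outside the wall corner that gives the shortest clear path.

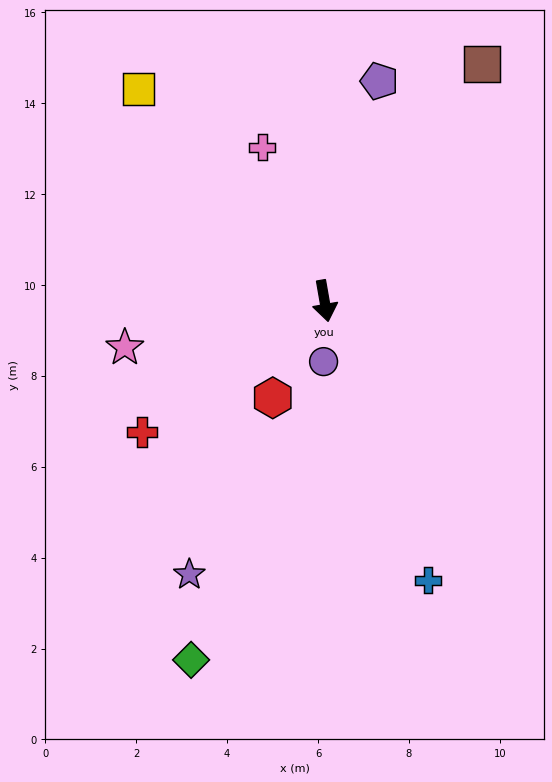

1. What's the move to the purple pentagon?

turn left 156°, forward 5.0 m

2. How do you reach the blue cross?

turn left 10°, forward 6.6 m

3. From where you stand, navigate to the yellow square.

turn right 149°, forward 6.2 m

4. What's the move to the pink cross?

turn right 168°, forward 3.7 m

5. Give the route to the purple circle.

turn right 11°, forward 1.3 m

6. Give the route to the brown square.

turn left 136°, forward 6.3 m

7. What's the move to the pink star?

turn right 87°, forward 4.5 m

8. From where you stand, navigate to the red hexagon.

turn right 38°, forward 2.4 m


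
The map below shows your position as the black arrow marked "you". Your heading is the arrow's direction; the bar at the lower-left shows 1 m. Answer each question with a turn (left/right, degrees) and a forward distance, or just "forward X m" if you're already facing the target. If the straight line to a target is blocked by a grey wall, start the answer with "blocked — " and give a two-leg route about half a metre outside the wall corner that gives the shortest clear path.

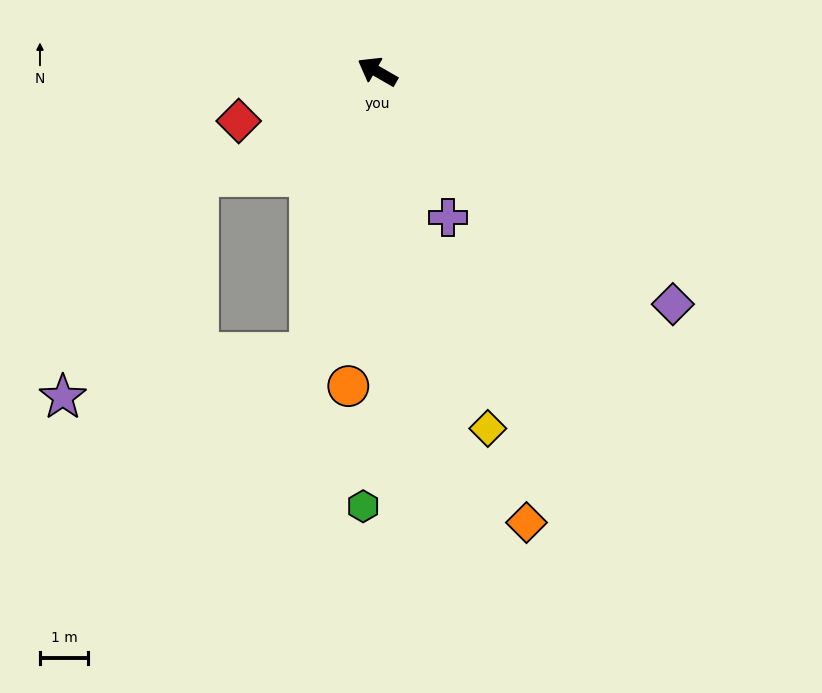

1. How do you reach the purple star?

blocked — turn left 106°, forward 6.0 m, then turn right 66°, forward 5.2 m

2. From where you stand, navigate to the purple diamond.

turn left 172°, forward 7.8 m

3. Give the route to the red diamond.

turn left 50°, forward 3.1 m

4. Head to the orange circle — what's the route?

turn left 115°, forward 6.6 m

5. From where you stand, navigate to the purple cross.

turn left 146°, forward 3.4 m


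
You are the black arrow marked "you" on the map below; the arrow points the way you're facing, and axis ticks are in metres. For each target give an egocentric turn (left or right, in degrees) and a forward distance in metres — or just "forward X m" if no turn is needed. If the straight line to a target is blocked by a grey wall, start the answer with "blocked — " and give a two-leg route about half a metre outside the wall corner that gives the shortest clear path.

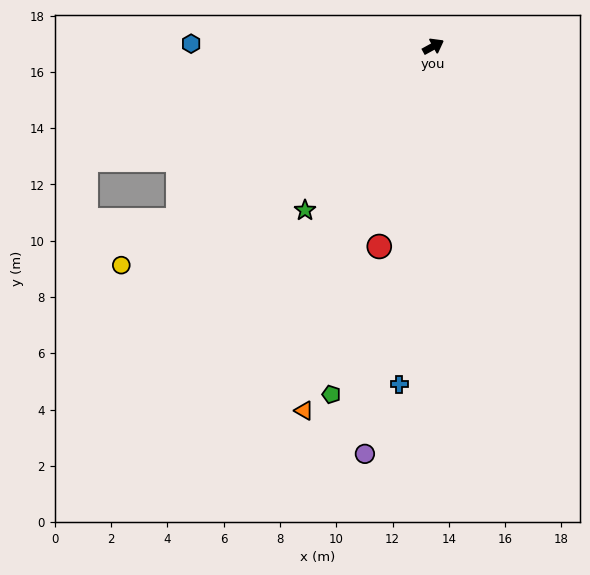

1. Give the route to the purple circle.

turn right 128°, forward 14.7 m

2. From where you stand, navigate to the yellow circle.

turn right 174°, forward 13.5 m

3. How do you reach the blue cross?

turn right 125°, forward 12.1 m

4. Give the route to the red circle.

turn right 134°, forward 7.4 m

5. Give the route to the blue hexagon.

turn left 151°, forward 8.6 m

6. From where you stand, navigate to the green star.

turn right 157°, forward 7.4 m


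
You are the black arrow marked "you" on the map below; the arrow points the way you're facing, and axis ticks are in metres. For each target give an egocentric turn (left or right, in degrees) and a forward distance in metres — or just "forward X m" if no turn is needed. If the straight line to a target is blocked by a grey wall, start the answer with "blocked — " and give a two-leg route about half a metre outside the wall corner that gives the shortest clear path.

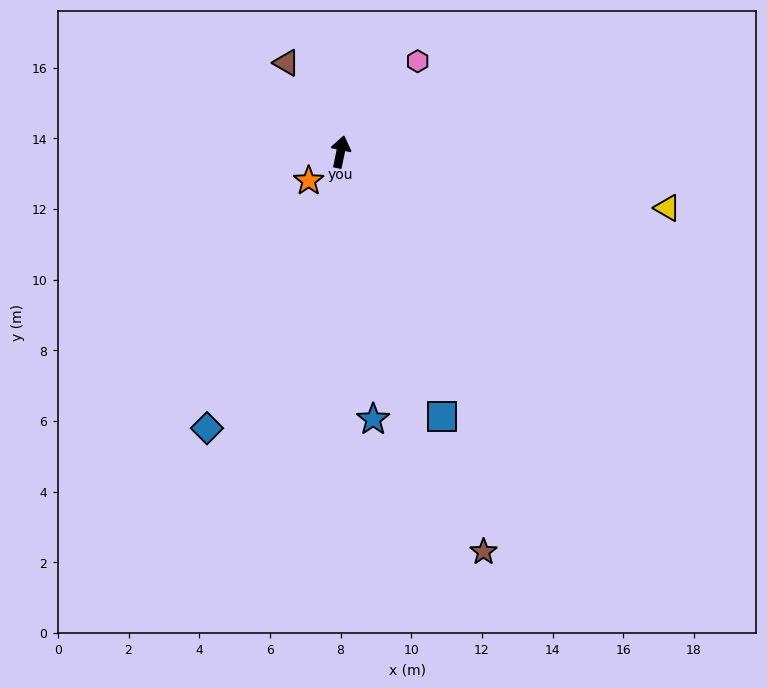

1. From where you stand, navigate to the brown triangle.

turn left 43°, forward 3.0 m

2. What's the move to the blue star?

turn right 161°, forward 7.6 m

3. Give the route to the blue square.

turn right 147°, forward 8.0 m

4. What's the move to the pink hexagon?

turn right 29°, forward 3.4 m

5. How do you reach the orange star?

turn left 144°, forward 1.2 m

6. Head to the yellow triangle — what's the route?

turn right 88°, forward 9.4 m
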